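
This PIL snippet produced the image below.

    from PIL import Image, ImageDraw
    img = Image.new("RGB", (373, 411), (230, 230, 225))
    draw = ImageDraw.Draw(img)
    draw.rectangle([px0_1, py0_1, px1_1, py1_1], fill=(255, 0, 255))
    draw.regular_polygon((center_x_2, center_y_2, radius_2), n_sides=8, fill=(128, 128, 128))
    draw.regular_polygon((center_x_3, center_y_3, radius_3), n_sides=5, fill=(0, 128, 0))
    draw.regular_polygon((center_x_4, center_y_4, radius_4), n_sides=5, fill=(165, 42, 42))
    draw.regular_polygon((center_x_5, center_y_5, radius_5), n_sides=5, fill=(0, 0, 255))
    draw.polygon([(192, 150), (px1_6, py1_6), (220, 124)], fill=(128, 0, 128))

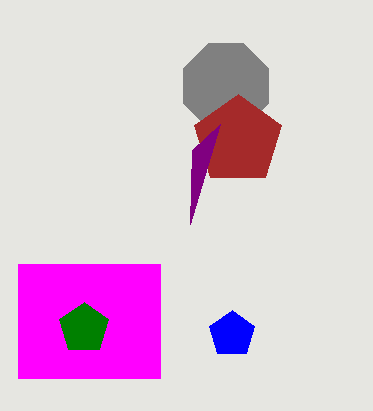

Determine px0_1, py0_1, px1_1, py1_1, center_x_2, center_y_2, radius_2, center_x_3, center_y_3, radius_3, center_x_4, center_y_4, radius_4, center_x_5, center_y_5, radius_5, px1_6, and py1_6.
px0_1 = 18; py0_1 = 264; px1_1 = 160; py1_1 = 378; center_x_2 = 226; center_y_2 = 86; radius_2 = 46; center_x_3 = 84; center_y_3 = 328; radius_3 = 26; center_x_4 = 238; center_y_4 = 140; radius_4 = 46; center_x_5 = 232; center_y_5 = 334; radius_5 = 24; px1_6 = 190; py1_6 = 224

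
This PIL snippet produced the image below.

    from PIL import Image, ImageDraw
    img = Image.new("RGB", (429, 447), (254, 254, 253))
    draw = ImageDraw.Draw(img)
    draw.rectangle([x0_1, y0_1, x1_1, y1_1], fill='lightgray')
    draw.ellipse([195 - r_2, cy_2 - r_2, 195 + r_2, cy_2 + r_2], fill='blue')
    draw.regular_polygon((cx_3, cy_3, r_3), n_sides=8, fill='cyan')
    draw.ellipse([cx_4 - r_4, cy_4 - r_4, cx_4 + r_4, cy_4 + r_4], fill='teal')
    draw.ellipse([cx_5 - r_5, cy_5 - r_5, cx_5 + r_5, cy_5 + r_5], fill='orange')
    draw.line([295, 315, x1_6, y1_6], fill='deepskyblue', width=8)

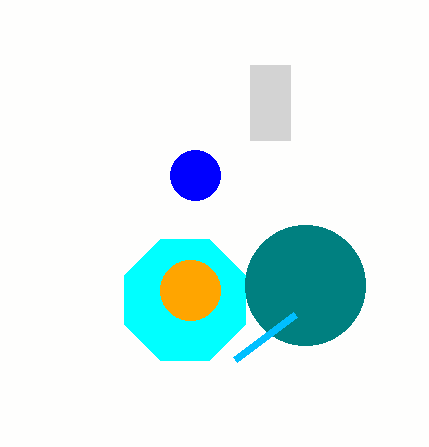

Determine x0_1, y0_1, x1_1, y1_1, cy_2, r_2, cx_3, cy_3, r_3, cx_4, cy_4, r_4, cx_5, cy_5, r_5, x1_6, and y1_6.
x0_1 = 250
y0_1 = 65
x1_1 = 290
y1_1 = 140
cy_2 = 175
r_2 = 25
cx_3 = 185
cy_3 = 300
r_3 = 65
cx_4 = 305
cy_4 = 285
r_4 = 60
cx_5 = 190
cy_5 = 290
r_5 = 30
x1_6 = 235
y1_6 = 360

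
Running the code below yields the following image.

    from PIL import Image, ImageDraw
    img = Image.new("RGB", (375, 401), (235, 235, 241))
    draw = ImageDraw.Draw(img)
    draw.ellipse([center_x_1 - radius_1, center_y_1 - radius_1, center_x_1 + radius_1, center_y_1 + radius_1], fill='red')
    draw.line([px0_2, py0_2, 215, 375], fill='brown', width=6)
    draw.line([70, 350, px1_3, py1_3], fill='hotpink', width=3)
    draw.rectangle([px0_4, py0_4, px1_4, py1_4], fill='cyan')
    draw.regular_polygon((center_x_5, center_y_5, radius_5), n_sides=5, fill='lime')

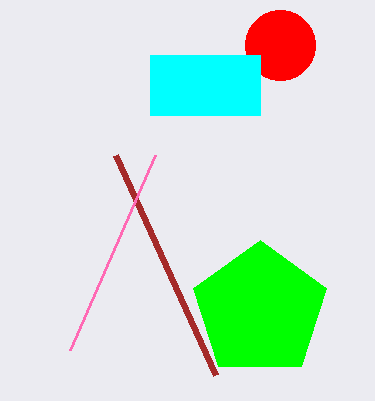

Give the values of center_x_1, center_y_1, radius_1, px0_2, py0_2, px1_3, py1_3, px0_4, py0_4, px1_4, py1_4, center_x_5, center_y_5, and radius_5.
center_x_1 = 280; center_y_1 = 45; radius_1 = 35; px0_2 = 115; py0_2 = 155; px1_3 = 155; py1_3 = 155; px0_4 = 150; py0_4 = 55; px1_4 = 260; py1_4 = 115; center_x_5 = 260; center_y_5 = 310; radius_5 = 70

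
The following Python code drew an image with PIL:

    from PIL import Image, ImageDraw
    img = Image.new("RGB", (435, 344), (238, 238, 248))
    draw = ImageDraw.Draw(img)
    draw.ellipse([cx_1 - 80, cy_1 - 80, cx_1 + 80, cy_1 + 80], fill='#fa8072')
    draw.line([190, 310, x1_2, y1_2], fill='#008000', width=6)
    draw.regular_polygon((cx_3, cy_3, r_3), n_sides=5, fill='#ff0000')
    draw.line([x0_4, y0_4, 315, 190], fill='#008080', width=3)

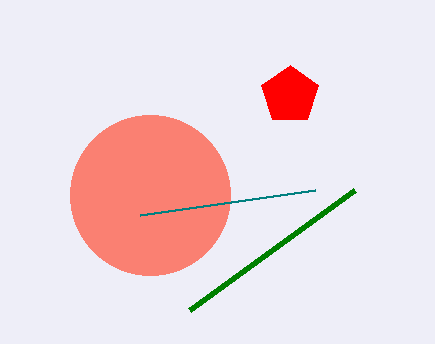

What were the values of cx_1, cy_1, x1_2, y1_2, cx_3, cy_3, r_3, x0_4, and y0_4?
cx_1 = 150; cy_1 = 195; x1_2 = 355; y1_2 = 190; cx_3 = 290; cy_3 = 95; r_3 = 30; x0_4 = 140; y0_4 = 215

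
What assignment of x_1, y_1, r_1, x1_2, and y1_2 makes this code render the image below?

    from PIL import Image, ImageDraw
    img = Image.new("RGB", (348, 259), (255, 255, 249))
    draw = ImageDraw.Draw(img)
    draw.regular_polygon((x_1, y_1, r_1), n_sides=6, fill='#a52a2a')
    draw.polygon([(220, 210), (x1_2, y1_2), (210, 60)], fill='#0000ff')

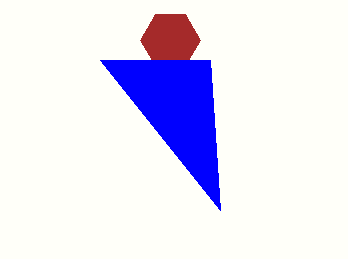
x_1 = 170
y_1 = 40
r_1 = 30
x1_2 = 100
y1_2 = 60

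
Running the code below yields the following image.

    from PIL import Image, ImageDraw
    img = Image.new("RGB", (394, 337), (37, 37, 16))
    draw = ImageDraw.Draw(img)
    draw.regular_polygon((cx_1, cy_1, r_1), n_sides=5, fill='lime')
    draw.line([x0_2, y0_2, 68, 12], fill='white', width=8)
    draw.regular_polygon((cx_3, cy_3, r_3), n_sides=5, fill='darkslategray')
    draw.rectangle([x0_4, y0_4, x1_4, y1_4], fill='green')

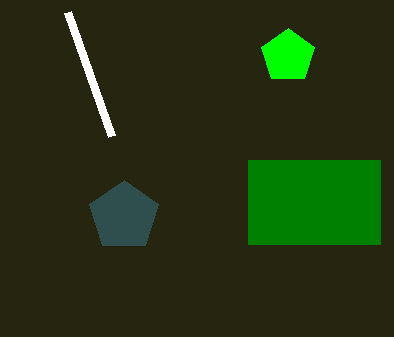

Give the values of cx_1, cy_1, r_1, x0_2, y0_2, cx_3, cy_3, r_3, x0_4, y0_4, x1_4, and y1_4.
cx_1 = 288, cy_1 = 56, r_1 = 28, x0_2 = 112, y0_2 = 136, cx_3 = 124, cy_3 = 216, r_3 = 36, x0_4 = 248, y0_4 = 160, x1_4 = 380, y1_4 = 244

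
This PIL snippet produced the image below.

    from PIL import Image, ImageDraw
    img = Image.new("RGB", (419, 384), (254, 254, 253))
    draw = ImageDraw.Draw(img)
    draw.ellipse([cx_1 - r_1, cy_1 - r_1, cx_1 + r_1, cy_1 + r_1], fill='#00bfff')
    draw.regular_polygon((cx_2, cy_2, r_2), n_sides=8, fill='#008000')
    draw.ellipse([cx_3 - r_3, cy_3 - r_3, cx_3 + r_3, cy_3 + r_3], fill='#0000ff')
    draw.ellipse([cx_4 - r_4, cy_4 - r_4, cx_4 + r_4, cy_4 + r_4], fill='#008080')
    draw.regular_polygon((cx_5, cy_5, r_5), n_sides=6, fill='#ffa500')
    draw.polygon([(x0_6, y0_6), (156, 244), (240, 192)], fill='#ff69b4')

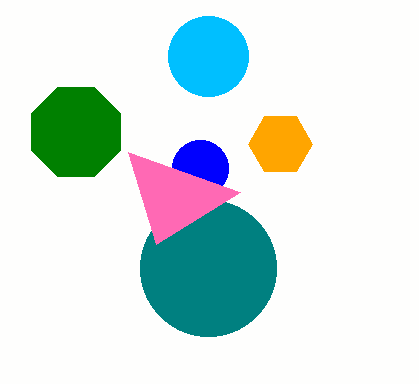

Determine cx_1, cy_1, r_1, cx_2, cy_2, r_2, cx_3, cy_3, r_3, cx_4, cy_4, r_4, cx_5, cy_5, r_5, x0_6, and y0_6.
cx_1 = 208
cy_1 = 56
r_1 = 40
cx_2 = 76
cy_2 = 132
r_2 = 48
cx_3 = 200
cy_3 = 168
r_3 = 28
cx_4 = 208
cy_4 = 268
r_4 = 68
cx_5 = 280
cy_5 = 144
r_5 = 32
x0_6 = 128
y0_6 = 152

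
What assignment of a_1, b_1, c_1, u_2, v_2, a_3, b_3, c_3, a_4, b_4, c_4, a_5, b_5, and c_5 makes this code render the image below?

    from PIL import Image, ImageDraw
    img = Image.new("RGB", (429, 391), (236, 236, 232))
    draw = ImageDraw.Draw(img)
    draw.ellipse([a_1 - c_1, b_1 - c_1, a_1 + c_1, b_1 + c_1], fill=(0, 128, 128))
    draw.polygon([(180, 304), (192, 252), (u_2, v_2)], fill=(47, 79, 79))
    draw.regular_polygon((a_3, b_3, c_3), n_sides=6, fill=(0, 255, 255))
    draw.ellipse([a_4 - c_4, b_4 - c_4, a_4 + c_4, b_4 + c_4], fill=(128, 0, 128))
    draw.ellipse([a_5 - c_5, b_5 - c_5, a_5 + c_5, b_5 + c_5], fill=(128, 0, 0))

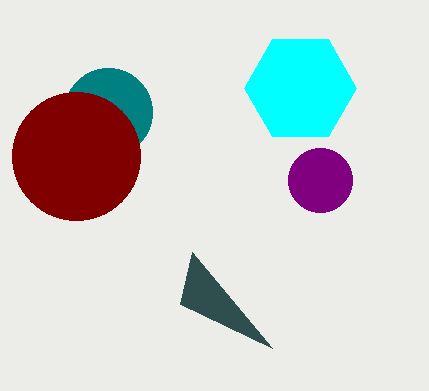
a_1 = 108; b_1 = 112; c_1 = 44; u_2 = 272; v_2 = 348; a_3 = 300; b_3 = 88; c_3 = 56; a_4 = 320; b_4 = 180; c_4 = 32; a_5 = 76; b_5 = 156; c_5 = 64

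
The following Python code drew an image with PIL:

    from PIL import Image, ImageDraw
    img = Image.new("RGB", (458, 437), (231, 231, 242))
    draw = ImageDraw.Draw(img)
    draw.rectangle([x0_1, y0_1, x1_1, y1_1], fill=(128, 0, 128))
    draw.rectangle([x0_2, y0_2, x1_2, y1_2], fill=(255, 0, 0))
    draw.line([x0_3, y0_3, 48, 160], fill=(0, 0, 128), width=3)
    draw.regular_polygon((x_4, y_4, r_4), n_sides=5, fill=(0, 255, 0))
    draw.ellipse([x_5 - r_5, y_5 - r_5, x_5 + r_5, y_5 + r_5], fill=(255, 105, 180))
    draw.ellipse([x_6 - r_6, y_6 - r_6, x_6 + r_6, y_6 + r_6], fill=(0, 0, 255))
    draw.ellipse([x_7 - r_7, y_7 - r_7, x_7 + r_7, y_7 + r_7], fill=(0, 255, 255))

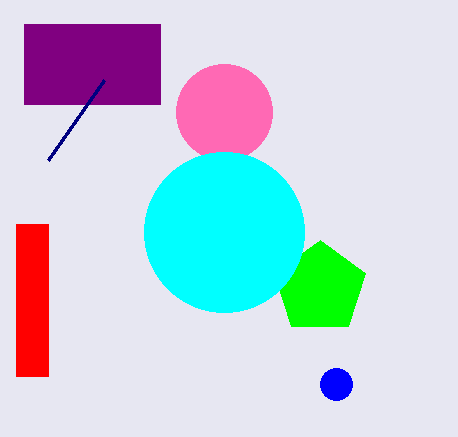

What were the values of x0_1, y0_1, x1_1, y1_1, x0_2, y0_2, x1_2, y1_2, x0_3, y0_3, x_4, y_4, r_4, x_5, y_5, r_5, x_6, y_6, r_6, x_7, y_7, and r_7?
x0_1 = 24; y0_1 = 24; x1_1 = 160; y1_1 = 104; x0_2 = 16; y0_2 = 224; x1_2 = 48; y1_2 = 376; x0_3 = 104; y0_3 = 80; x_4 = 320; y_4 = 288; r_4 = 48; x_5 = 224; y_5 = 112; r_5 = 48; x_6 = 336; y_6 = 384; r_6 = 16; x_7 = 224; y_7 = 232; r_7 = 80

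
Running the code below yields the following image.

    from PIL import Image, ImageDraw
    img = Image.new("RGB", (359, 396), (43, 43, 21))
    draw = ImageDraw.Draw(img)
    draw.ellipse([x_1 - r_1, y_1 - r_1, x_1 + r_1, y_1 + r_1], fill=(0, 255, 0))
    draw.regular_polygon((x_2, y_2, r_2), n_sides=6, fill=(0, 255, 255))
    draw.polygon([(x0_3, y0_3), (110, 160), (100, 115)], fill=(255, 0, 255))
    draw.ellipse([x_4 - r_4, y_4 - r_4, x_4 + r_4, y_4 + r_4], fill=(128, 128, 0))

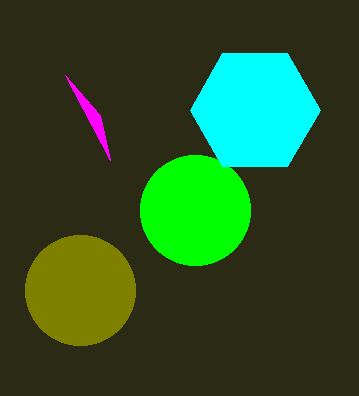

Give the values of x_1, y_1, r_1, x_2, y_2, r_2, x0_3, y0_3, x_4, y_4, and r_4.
x_1 = 195
y_1 = 210
r_1 = 55
x_2 = 255
y_2 = 110
r_2 = 65
x0_3 = 65
y0_3 = 75
x_4 = 80
y_4 = 290
r_4 = 55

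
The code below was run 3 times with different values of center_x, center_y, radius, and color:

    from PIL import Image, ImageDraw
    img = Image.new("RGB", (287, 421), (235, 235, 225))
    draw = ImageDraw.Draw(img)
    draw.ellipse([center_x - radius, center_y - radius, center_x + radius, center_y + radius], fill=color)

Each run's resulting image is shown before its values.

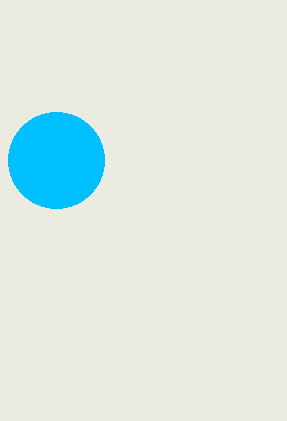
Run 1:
center_x = 56
center_y = 160
radius = 48
color = 'deepskyblue'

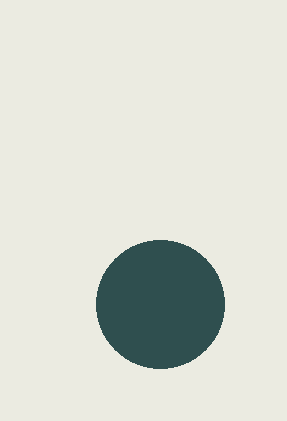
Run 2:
center_x = 160, center_y = 304, radius = 64, color = 'darkslategray'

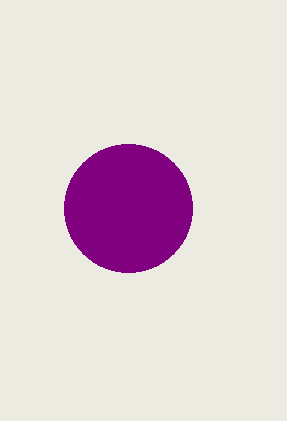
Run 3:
center_x = 128; center_y = 208; radius = 64; color = 'purple'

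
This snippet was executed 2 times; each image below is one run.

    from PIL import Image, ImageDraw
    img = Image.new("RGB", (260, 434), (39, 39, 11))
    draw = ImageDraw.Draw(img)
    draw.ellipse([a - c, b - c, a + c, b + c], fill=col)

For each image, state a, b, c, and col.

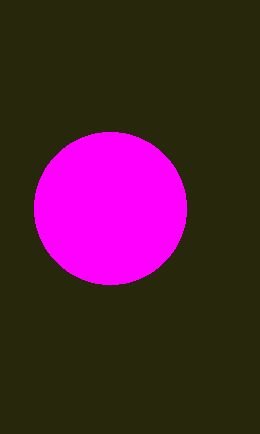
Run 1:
a = 110; b = 208; c = 76; col = 'magenta'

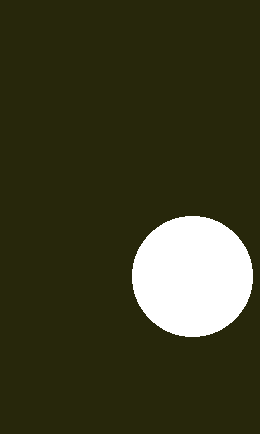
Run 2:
a = 192; b = 276; c = 60; col = 'white'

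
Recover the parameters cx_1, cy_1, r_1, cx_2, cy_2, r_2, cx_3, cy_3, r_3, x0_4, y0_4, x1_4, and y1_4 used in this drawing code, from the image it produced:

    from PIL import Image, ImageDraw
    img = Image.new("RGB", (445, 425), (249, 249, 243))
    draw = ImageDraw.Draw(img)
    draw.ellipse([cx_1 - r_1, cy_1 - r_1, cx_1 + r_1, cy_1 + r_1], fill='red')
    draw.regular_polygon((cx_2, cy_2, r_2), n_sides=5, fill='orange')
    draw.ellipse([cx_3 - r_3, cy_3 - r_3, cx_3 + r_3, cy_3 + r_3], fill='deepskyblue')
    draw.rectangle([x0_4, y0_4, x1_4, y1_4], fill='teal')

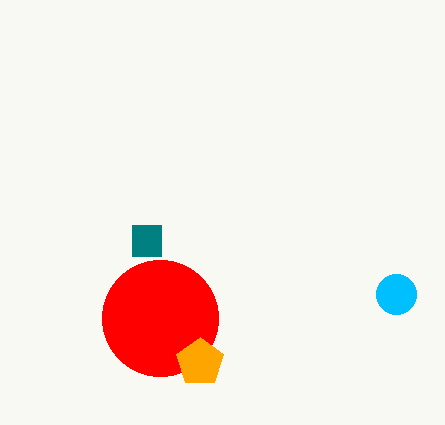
cx_1 = 160
cy_1 = 318
r_1 = 58
cx_2 = 200
cy_2 = 362
r_2 = 25
cx_3 = 396
cy_3 = 294
r_3 = 20
x0_4 = 132
y0_4 = 225
x1_4 = 161
y1_4 = 256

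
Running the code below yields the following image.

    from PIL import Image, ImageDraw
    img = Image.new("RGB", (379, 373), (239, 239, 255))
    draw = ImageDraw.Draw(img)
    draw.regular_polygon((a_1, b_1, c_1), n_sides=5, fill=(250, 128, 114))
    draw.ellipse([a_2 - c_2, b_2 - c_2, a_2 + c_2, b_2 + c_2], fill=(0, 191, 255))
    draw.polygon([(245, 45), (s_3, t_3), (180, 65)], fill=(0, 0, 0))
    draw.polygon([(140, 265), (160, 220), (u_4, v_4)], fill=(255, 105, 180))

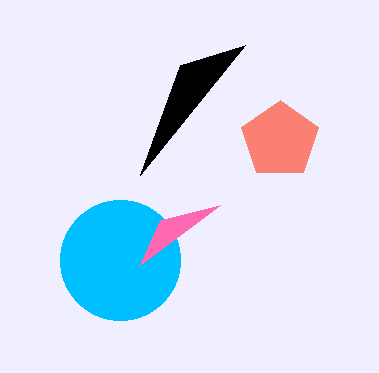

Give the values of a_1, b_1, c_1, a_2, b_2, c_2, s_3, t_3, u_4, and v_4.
a_1 = 280, b_1 = 140, c_1 = 40, a_2 = 120, b_2 = 260, c_2 = 60, s_3 = 140, t_3 = 175, u_4 = 220, v_4 = 205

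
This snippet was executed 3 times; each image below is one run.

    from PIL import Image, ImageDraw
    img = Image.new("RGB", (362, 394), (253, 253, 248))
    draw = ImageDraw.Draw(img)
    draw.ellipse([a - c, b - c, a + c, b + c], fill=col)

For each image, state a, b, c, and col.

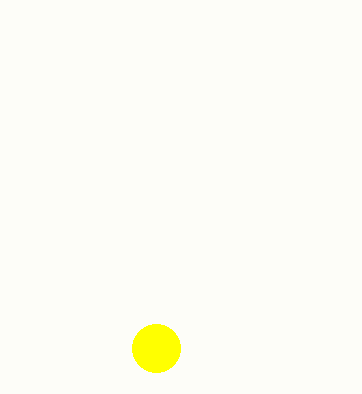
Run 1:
a = 156; b = 348; c = 24; col = 'yellow'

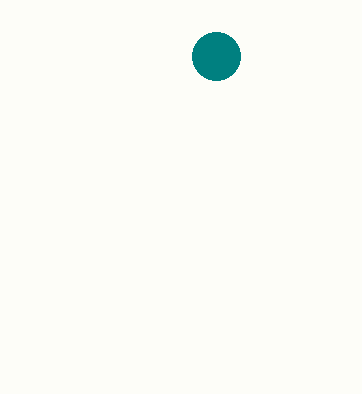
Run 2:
a = 216; b = 56; c = 24; col = 'teal'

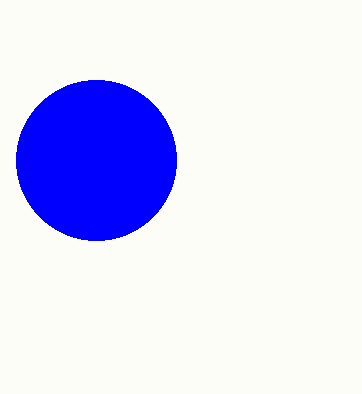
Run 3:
a = 96
b = 160
c = 80
col = 'blue'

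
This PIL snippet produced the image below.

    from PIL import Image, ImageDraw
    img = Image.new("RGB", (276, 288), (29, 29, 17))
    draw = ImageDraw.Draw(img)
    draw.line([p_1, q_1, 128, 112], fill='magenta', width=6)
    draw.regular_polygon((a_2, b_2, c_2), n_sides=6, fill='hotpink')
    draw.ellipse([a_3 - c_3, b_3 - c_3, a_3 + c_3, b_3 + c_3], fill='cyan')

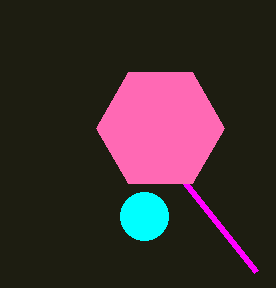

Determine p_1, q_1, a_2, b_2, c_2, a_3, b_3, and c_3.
p_1 = 256; q_1 = 272; a_2 = 160; b_2 = 128; c_2 = 64; a_3 = 144; b_3 = 216; c_3 = 24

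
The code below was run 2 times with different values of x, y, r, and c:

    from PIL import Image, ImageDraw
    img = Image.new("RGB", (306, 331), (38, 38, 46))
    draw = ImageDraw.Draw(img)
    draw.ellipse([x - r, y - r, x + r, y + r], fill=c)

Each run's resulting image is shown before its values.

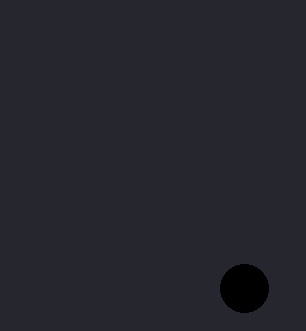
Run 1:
x = 244; y = 288; r = 24; c = 'black'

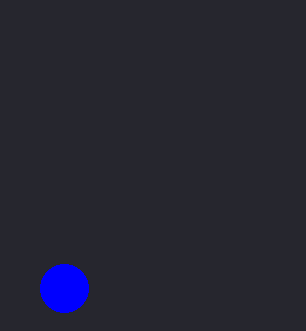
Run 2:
x = 64, y = 288, r = 24, c = 'blue'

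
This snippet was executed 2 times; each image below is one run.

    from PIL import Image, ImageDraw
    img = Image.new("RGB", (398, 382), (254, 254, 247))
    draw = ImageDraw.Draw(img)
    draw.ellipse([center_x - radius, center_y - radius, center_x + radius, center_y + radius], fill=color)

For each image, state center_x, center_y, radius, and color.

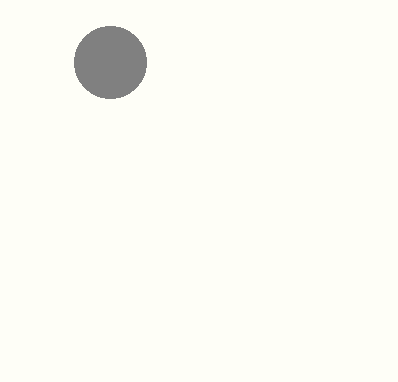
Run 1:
center_x = 110; center_y = 62; radius = 36; color = 'gray'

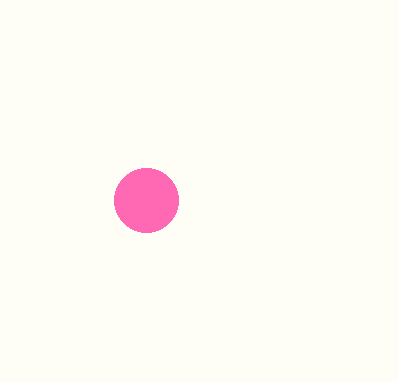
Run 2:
center_x = 146, center_y = 200, radius = 32, color = 'hotpink'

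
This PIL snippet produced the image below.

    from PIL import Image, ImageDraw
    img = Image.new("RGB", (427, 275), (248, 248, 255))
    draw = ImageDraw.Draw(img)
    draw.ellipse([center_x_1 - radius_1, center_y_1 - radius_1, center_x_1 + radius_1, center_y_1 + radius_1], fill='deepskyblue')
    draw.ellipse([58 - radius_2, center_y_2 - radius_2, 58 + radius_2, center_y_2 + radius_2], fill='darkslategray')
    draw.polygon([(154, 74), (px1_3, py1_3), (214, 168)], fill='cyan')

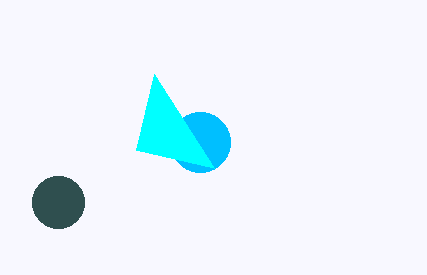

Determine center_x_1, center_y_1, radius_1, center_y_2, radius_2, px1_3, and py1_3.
center_x_1 = 200
center_y_1 = 142
radius_1 = 30
center_y_2 = 202
radius_2 = 26
px1_3 = 136
py1_3 = 150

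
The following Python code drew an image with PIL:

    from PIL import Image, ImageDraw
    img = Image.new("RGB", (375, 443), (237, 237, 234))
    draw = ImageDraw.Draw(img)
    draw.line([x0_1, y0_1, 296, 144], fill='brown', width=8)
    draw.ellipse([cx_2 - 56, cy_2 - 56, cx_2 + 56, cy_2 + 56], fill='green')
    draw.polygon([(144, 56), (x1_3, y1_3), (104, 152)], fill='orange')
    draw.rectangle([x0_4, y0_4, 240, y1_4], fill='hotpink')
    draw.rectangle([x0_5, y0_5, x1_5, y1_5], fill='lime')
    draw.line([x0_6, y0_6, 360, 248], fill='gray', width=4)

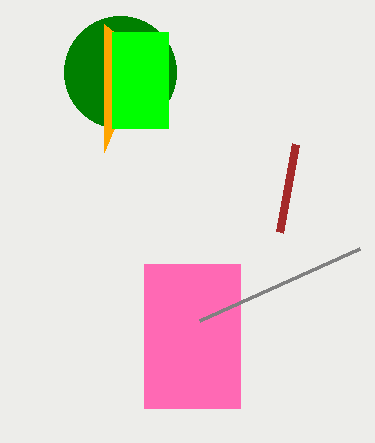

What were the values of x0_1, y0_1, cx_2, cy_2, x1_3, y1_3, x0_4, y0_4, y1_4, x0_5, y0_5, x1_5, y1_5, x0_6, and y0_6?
x0_1 = 280; y0_1 = 232; cx_2 = 120; cy_2 = 72; x1_3 = 104; y1_3 = 24; x0_4 = 144; y0_4 = 264; y1_4 = 408; x0_5 = 112; y0_5 = 32; x1_5 = 168; y1_5 = 128; x0_6 = 200; y0_6 = 320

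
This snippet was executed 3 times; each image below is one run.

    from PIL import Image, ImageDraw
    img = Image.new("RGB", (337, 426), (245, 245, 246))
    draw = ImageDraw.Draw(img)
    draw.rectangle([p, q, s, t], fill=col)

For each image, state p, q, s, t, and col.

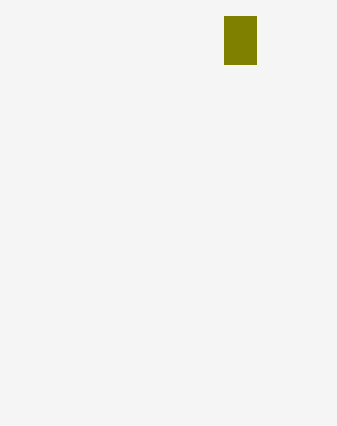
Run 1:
p = 224; q = 16; s = 256; t = 64; col = 'olive'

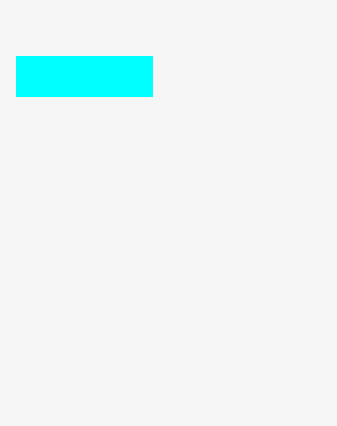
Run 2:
p = 16
q = 56
s = 152
t = 96
col = 'cyan'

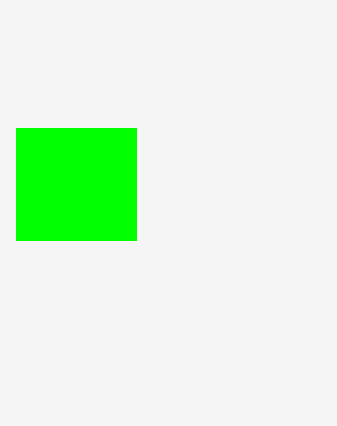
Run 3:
p = 16
q = 128
s = 136
t = 240
col = 'lime'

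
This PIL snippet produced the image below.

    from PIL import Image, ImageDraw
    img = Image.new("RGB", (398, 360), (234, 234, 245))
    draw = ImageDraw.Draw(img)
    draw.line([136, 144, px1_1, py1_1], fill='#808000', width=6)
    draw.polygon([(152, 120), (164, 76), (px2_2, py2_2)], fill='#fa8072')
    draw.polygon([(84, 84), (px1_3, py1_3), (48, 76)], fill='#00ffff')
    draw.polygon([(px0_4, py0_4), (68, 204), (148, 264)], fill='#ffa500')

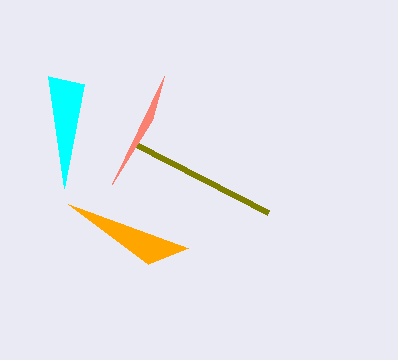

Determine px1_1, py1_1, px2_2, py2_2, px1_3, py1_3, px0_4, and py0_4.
px1_1 = 268
py1_1 = 212
px2_2 = 112
py2_2 = 184
px1_3 = 64
py1_3 = 188
px0_4 = 188
py0_4 = 248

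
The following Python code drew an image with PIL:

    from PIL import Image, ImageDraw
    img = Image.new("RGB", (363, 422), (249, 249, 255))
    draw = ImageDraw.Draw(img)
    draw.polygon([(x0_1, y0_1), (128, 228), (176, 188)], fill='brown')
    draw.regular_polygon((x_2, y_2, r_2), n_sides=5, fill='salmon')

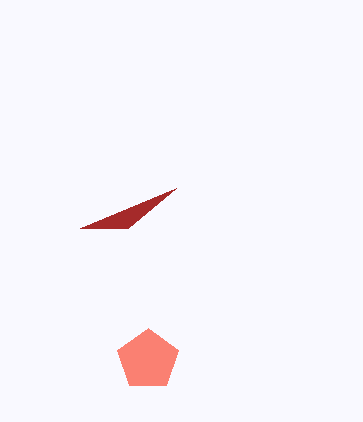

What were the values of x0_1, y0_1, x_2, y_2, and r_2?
x0_1 = 80, y0_1 = 228, x_2 = 148, y_2 = 360, r_2 = 32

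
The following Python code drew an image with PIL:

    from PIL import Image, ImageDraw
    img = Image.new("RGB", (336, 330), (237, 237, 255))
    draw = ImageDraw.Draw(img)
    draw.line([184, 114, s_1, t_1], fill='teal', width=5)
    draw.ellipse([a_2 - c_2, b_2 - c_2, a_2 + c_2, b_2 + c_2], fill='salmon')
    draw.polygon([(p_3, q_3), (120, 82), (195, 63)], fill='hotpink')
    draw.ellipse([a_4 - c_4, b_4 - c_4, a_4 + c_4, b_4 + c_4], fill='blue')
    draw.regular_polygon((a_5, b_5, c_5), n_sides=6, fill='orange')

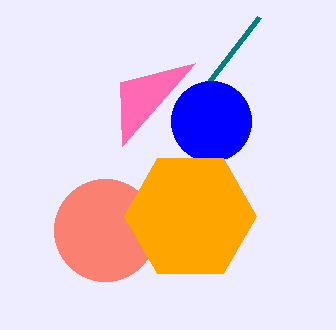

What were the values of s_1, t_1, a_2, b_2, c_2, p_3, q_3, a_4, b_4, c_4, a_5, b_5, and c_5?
s_1 = 259, t_1 = 17, a_2 = 105, b_2 = 230, c_2 = 51, p_3 = 122, q_3 = 146, a_4 = 211, b_4 = 121, c_4 = 40, a_5 = 190, b_5 = 216, c_5 = 66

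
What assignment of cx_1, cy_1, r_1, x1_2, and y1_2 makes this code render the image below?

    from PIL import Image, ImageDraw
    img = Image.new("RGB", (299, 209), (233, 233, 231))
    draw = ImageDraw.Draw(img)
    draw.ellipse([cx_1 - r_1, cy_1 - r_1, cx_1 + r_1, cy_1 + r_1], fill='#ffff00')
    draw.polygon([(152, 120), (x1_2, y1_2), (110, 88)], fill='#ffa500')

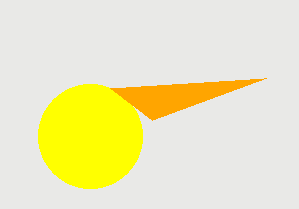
cx_1 = 90, cy_1 = 136, r_1 = 52, x1_2 = 266, y1_2 = 78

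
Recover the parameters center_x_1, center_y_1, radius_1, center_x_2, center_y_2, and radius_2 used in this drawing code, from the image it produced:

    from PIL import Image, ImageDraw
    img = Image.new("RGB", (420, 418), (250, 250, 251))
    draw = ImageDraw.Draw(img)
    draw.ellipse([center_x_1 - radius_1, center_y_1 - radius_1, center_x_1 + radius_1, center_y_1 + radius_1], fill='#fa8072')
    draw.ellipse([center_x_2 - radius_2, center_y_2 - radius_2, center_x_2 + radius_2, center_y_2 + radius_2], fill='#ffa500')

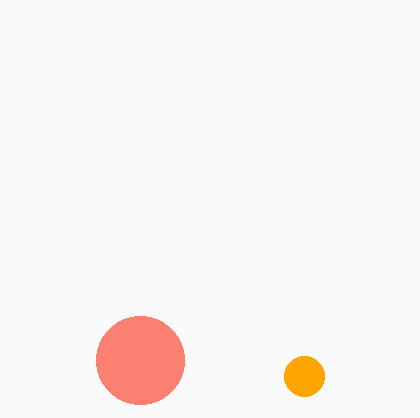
center_x_1 = 140; center_y_1 = 360; radius_1 = 44; center_x_2 = 304; center_y_2 = 376; radius_2 = 20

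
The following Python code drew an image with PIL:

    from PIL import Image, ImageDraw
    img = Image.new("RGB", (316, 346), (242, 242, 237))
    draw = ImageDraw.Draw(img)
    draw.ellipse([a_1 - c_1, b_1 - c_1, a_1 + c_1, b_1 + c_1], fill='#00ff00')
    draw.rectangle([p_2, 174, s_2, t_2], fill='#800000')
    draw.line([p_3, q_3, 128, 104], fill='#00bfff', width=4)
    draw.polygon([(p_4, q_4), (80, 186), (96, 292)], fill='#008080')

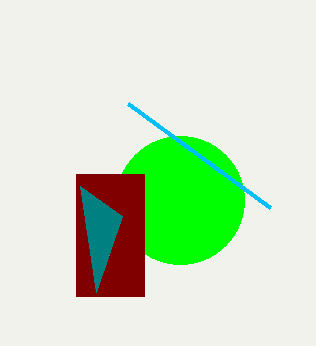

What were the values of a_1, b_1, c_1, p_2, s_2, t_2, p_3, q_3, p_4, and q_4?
a_1 = 180; b_1 = 200; c_1 = 64; p_2 = 76; s_2 = 144; t_2 = 296; p_3 = 270; q_3 = 208; p_4 = 122; q_4 = 216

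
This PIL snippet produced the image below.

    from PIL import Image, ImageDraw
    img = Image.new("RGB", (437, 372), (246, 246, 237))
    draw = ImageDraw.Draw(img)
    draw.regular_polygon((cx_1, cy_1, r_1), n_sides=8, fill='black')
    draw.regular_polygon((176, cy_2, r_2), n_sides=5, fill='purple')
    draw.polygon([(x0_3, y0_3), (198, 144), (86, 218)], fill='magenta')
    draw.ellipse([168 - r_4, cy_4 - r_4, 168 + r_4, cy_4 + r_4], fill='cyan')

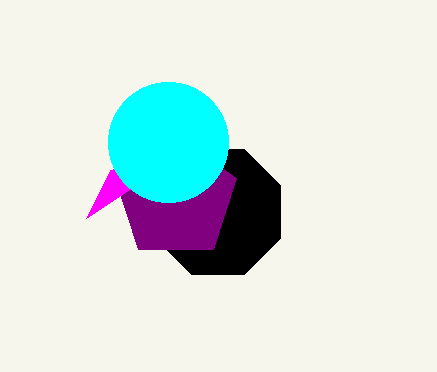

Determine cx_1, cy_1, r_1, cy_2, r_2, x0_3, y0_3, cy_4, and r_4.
cx_1 = 218; cy_1 = 212; r_1 = 68; cy_2 = 198; r_2 = 64; x0_3 = 110; y0_3 = 170; cy_4 = 142; r_4 = 60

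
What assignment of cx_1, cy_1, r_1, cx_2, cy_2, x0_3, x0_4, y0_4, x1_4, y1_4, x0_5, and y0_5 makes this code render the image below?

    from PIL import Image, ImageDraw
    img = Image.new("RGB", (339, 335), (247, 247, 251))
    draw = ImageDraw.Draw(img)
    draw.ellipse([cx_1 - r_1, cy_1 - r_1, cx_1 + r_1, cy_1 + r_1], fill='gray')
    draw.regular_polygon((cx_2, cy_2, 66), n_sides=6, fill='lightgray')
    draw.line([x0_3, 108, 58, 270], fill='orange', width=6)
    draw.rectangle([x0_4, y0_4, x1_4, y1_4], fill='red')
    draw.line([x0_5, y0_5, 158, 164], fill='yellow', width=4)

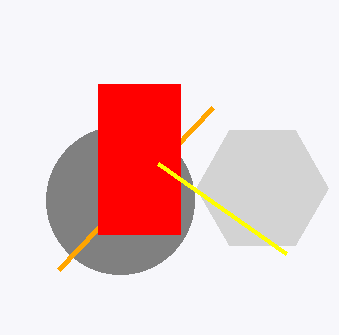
cx_1 = 120
cy_1 = 200
r_1 = 74
cx_2 = 262
cy_2 = 188
x0_3 = 212
x0_4 = 98
y0_4 = 84
x1_4 = 180
y1_4 = 234
x0_5 = 286
y0_5 = 254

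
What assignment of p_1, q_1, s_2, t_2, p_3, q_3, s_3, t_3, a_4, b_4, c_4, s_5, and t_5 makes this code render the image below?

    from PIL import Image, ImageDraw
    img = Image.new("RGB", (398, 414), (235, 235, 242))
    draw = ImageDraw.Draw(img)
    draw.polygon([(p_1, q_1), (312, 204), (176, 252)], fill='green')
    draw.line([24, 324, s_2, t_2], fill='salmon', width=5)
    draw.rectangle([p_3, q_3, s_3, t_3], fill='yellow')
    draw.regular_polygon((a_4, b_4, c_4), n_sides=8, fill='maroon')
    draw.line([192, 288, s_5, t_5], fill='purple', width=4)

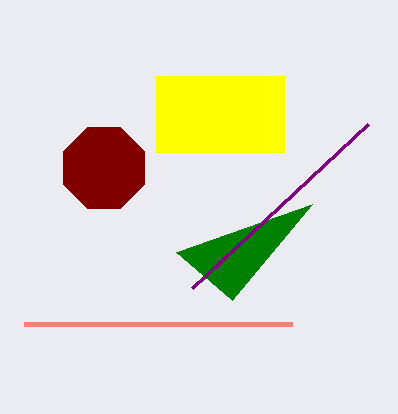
p_1 = 232, q_1 = 300, s_2 = 292, t_2 = 324, p_3 = 156, q_3 = 76, s_3 = 284, t_3 = 152, a_4 = 104, b_4 = 168, c_4 = 44, s_5 = 368, t_5 = 124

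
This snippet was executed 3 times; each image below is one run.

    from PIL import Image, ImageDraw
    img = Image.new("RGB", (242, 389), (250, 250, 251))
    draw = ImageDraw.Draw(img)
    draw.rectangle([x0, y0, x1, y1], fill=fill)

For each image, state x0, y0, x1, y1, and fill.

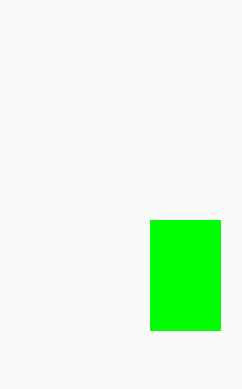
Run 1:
x0 = 150
y0 = 220
x1 = 220
y1 = 330
fill = 'lime'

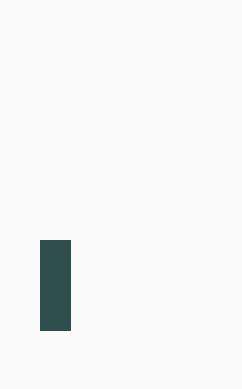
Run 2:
x0 = 40
y0 = 240
x1 = 70
y1 = 330
fill = 'darkslategray'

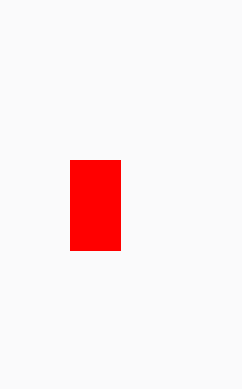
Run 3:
x0 = 70; y0 = 160; x1 = 120; y1 = 250; fill = 'red'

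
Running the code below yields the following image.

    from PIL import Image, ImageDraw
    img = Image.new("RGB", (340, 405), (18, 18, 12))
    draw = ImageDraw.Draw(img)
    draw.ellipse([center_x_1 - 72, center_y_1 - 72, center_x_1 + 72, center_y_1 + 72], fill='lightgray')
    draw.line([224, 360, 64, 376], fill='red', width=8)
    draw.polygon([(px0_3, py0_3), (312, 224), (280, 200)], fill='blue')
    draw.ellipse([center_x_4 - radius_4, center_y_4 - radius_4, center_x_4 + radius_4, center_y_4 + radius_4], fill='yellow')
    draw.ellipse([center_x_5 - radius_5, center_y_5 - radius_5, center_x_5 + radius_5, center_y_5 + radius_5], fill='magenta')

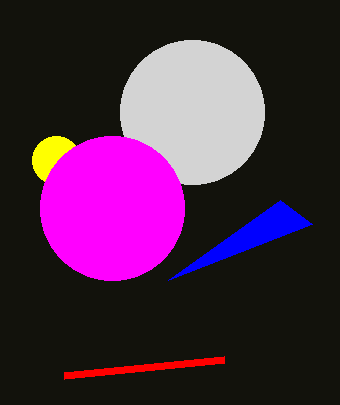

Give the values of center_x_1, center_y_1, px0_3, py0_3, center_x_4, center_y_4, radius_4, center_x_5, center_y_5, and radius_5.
center_x_1 = 192, center_y_1 = 112, px0_3 = 168, py0_3 = 280, center_x_4 = 56, center_y_4 = 160, radius_4 = 24, center_x_5 = 112, center_y_5 = 208, radius_5 = 72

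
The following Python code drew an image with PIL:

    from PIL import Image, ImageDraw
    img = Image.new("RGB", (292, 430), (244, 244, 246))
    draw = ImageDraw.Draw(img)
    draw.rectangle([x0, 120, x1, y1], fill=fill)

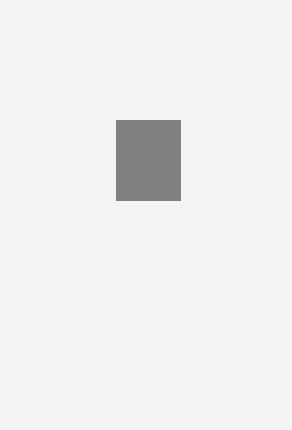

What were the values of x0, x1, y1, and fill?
x0 = 116; x1 = 180; y1 = 200; fill = 'gray'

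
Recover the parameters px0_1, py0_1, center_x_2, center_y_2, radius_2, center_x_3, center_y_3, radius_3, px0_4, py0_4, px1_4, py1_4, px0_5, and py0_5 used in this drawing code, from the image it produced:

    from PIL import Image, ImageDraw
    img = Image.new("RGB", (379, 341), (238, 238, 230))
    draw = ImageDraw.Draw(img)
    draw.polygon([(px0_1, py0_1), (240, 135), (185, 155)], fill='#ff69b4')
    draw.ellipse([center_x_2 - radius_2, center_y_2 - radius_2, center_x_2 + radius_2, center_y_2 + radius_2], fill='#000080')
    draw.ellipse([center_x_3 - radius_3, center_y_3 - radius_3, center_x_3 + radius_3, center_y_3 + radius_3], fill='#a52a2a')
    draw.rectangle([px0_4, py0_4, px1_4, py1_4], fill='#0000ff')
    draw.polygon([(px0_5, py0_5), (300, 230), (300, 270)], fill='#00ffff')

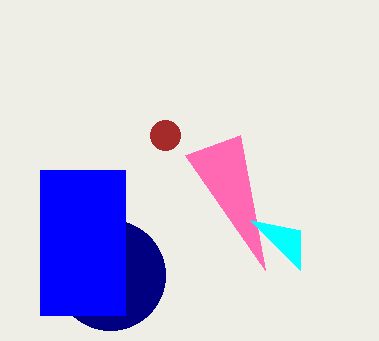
px0_1 = 265
py0_1 = 270
center_x_2 = 110
center_y_2 = 275
radius_2 = 55
center_x_3 = 165
center_y_3 = 135
radius_3 = 15
px0_4 = 40
py0_4 = 170
px1_4 = 125
py1_4 = 315
px0_5 = 250
py0_5 = 220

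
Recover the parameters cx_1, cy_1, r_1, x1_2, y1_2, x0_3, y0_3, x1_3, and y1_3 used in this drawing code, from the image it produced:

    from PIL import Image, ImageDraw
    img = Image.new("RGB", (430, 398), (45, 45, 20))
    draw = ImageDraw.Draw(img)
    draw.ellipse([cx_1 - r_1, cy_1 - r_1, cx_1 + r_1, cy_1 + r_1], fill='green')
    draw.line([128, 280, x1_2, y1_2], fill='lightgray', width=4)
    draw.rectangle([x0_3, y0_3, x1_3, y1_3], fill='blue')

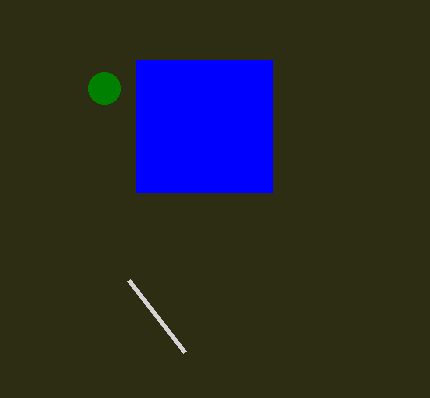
cx_1 = 104; cy_1 = 88; r_1 = 16; x1_2 = 184; y1_2 = 352; x0_3 = 136; y0_3 = 60; x1_3 = 272; y1_3 = 192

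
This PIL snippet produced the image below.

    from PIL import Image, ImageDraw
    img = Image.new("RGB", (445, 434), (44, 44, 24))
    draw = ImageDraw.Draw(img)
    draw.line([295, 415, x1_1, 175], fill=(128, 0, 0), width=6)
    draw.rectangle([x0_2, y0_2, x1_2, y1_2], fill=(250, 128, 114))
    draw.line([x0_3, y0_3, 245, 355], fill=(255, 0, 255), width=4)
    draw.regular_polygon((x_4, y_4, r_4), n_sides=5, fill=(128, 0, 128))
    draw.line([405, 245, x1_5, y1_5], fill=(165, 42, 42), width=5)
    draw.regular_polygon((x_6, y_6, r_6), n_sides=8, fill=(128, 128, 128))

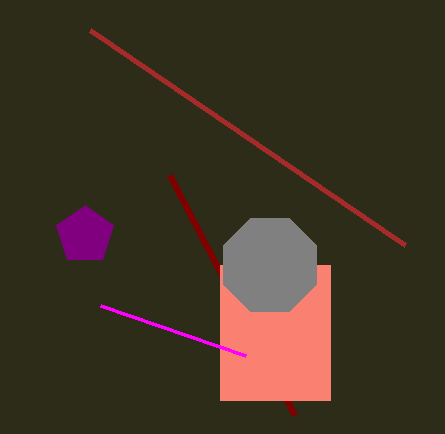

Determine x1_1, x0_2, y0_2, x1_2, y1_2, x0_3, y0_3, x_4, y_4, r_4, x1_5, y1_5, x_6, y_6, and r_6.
x1_1 = 170; x0_2 = 220; y0_2 = 265; x1_2 = 330; y1_2 = 400; x0_3 = 100; y0_3 = 305; x_4 = 85; y_4 = 235; r_4 = 30; x1_5 = 90; y1_5 = 30; x_6 = 270; y_6 = 265; r_6 = 50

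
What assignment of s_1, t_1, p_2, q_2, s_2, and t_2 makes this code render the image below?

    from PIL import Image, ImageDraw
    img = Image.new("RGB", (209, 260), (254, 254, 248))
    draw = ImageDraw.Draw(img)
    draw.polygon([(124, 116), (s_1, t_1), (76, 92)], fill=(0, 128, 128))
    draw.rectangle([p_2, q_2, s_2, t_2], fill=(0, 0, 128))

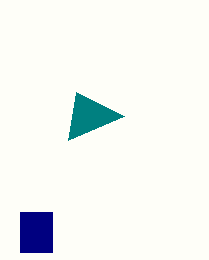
s_1 = 68; t_1 = 140; p_2 = 20; q_2 = 212; s_2 = 52; t_2 = 252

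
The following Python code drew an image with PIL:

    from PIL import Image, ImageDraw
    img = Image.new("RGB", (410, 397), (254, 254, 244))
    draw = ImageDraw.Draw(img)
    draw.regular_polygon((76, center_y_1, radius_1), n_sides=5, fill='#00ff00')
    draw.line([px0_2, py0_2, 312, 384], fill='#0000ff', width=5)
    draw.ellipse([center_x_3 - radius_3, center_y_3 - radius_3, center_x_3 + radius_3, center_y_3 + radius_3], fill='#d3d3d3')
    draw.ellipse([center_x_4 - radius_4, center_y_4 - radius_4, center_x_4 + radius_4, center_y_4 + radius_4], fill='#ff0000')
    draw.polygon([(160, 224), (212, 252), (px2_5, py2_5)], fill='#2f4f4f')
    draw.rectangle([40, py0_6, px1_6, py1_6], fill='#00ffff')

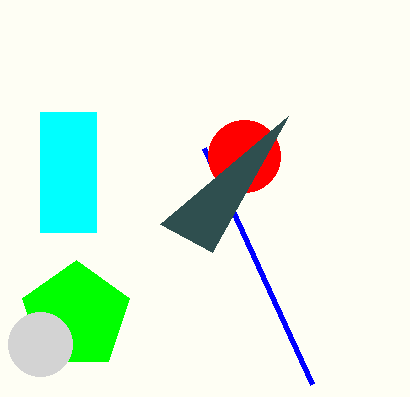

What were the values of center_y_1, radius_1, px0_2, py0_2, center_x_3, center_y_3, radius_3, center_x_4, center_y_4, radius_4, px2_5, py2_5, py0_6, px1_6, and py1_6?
center_y_1 = 316, radius_1 = 56, px0_2 = 204, py0_2 = 148, center_x_3 = 40, center_y_3 = 344, radius_3 = 32, center_x_4 = 244, center_y_4 = 156, radius_4 = 36, px2_5 = 288, py2_5 = 116, py0_6 = 112, px1_6 = 96, py1_6 = 232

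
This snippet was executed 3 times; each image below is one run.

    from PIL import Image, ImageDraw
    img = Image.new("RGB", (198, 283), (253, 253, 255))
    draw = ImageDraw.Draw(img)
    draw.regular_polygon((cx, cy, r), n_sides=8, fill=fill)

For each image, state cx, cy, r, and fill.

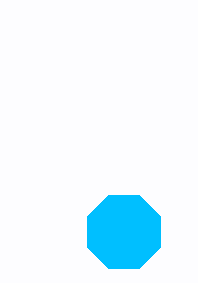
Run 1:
cx = 124
cy = 232
r = 40
fill = 'deepskyblue'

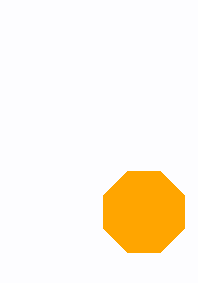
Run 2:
cx = 144
cy = 212
r = 44
fill = 'orange'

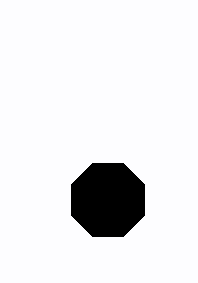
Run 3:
cx = 108
cy = 200
r = 40
fill = 'black'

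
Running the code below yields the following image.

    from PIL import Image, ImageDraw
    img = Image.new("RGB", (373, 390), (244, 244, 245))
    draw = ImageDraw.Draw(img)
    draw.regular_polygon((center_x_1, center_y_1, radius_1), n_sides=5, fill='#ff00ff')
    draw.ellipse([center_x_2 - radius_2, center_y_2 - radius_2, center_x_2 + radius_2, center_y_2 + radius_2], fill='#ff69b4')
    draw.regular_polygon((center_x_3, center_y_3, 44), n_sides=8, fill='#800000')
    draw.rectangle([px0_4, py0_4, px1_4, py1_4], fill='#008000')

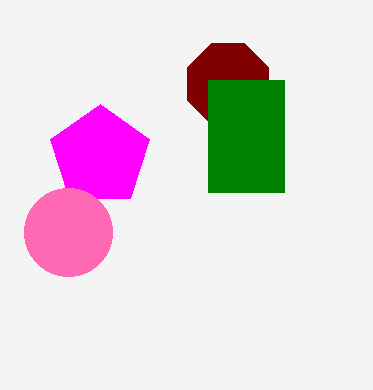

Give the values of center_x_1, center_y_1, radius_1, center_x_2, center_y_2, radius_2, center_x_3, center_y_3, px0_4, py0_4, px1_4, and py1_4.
center_x_1 = 100; center_y_1 = 156; radius_1 = 52; center_x_2 = 68; center_y_2 = 232; radius_2 = 44; center_x_3 = 228; center_y_3 = 84; px0_4 = 208; py0_4 = 80; px1_4 = 284; py1_4 = 192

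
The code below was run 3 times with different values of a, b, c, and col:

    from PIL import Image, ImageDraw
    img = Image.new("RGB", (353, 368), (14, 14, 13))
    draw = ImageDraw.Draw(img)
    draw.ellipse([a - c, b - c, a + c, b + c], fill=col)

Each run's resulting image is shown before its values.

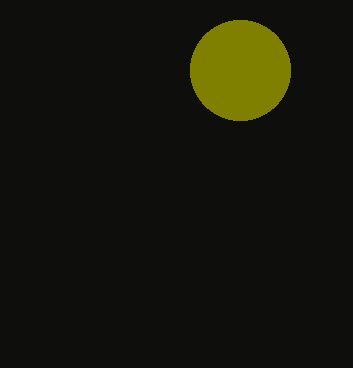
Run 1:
a = 240
b = 70
c = 50
col = 'olive'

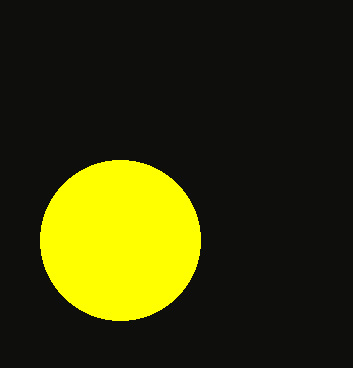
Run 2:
a = 120
b = 240
c = 80
col = 'yellow'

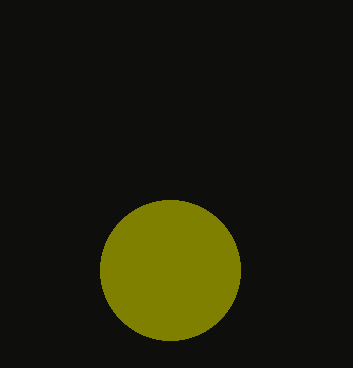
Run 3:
a = 170
b = 270
c = 70
col = 'olive'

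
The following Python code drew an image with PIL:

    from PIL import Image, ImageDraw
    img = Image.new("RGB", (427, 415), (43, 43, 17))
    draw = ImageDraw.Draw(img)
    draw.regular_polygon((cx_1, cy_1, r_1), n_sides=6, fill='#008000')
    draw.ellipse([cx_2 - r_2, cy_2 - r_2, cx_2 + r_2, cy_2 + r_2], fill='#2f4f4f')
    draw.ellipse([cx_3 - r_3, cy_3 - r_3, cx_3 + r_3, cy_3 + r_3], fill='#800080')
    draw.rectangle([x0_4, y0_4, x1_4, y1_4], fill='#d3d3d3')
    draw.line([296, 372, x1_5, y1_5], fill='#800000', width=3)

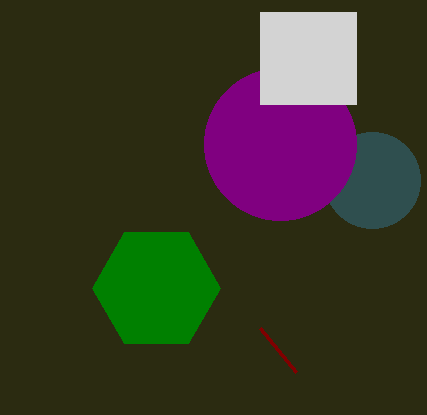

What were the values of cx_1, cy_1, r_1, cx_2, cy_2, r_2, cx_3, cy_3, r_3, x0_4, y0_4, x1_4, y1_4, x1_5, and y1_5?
cx_1 = 156, cy_1 = 288, r_1 = 64, cx_2 = 372, cy_2 = 180, r_2 = 48, cx_3 = 280, cy_3 = 144, r_3 = 76, x0_4 = 260, y0_4 = 12, x1_4 = 356, y1_4 = 104, x1_5 = 260, y1_5 = 328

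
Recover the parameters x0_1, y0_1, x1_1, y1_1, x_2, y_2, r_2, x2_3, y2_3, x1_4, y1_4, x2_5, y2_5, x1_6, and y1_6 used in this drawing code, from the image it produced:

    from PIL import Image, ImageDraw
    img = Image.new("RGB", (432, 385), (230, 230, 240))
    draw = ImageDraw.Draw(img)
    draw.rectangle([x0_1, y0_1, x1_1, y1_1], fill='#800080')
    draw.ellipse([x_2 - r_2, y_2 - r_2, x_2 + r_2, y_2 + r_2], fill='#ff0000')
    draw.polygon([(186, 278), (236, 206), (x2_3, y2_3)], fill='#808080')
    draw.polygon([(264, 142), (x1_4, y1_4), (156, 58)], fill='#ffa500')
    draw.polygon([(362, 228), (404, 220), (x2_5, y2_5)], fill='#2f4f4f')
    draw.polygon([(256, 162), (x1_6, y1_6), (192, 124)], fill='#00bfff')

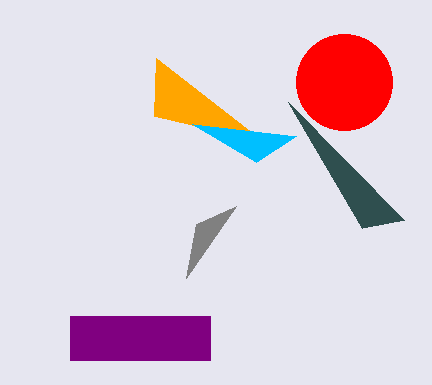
x0_1 = 70
y0_1 = 316
x1_1 = 210
y1_1 = 360
x_2 = 344
y_2 = 82
r_2 = 48
x2_3 = 196
y2_3 = 224
x1_4 = 154
y1_4 = 116
x2_5 = 288
y2_5 = 102
x1_6 = 296
y1_6 = 136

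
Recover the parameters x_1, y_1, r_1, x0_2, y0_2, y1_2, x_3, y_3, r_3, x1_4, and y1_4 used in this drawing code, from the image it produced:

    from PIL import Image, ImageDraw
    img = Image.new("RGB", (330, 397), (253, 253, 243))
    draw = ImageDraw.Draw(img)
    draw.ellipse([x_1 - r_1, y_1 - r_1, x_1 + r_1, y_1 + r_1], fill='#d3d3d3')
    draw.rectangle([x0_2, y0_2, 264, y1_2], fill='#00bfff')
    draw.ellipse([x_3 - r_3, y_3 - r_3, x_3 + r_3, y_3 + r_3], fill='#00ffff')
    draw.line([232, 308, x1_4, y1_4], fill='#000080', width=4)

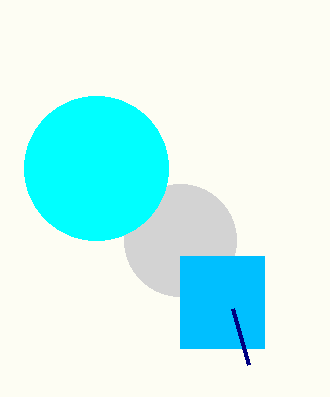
x_1 = 180; y_1 = 240; r_1 = 56; x0_2 = 180; y0_2 = 256; y1_2 = 348; x_3 = 96; y_3 = 168; r_3 = 72; x1_4 = 248; y1_4 = 364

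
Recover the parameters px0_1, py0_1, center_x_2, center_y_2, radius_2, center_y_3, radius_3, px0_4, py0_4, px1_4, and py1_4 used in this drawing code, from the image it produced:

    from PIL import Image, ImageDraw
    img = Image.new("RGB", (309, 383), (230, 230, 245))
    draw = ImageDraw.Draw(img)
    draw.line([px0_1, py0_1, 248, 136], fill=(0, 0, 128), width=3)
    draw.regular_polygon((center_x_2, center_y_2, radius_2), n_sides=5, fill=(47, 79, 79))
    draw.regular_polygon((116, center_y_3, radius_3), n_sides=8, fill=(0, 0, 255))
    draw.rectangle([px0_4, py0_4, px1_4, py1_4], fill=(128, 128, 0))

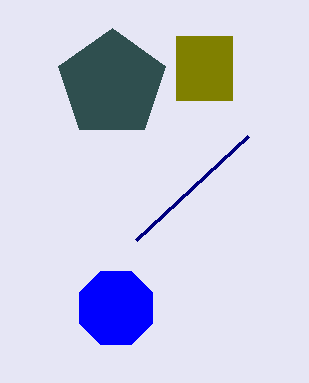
px0_1 = 136, py0_1 = 240, center_x_2 = 112, center_y_2 = 84, radius_2 = 56, center_y_3 = 308, radius_3 = 40, px0_4 = 176, py0_4 = 36, px1_4 = 232, py1_4 = 100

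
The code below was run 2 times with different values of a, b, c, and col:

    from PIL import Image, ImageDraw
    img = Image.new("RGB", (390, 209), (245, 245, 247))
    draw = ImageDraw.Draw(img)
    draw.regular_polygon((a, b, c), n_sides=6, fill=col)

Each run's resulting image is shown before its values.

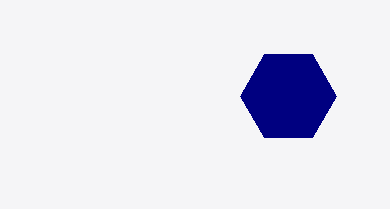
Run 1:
a = 288
b = 96
c = 48
col = 'navy'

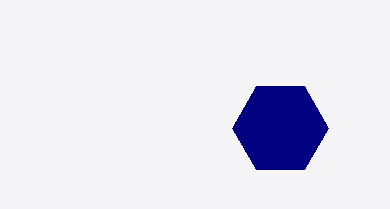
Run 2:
a = 280
b = 128
c = 48
col = 'navy'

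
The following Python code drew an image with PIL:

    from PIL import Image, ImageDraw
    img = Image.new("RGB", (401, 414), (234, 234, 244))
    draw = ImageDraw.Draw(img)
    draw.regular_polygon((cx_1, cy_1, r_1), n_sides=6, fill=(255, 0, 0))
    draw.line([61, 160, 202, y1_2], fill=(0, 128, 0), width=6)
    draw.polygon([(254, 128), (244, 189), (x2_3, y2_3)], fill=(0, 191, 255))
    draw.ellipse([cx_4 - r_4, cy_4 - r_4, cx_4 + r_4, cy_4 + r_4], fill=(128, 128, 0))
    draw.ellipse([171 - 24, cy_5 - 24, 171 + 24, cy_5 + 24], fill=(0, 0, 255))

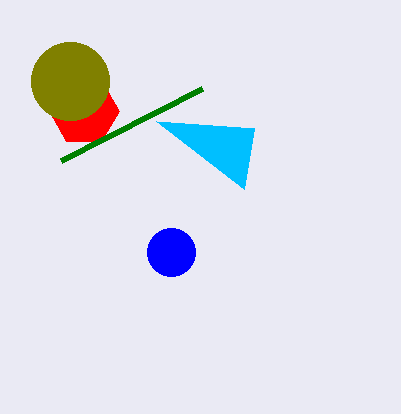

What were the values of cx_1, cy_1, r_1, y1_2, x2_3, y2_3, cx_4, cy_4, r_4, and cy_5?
cx_1 = 84
cy_1 = 111
r_1 = 35
y1_2 = 88
x2_3 = 156
y2_3 = 121
cx_4 = 70
cy_4 = 81
r_4 = 39
cy_5 = 252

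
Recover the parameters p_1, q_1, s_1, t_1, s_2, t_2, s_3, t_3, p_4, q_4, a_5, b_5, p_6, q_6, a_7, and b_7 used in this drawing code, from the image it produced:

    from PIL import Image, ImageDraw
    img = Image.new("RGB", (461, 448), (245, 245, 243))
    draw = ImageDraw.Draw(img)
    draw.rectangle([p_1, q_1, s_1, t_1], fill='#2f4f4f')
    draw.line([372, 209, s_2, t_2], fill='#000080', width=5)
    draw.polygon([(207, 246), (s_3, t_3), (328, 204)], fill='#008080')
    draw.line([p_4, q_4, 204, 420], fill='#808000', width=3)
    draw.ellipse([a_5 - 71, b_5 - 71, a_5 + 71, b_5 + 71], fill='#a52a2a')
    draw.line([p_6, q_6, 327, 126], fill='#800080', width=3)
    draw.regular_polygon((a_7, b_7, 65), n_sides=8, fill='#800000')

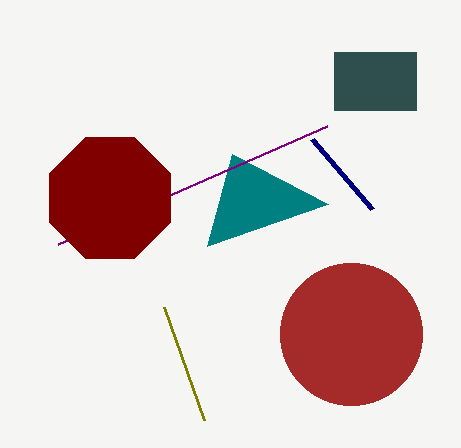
p_1 = 334, q_1 = 52, s_1 = 416, t_1 = 110, s_2 = 312, t_2 = 139, s_3 = 232, t_3 = 154, p_4 = 164, q_4 = 307, a_5 = 351, b_5 = 334, p_6 = 58, q_6 = 244, a_7 = 110, b_7 = 198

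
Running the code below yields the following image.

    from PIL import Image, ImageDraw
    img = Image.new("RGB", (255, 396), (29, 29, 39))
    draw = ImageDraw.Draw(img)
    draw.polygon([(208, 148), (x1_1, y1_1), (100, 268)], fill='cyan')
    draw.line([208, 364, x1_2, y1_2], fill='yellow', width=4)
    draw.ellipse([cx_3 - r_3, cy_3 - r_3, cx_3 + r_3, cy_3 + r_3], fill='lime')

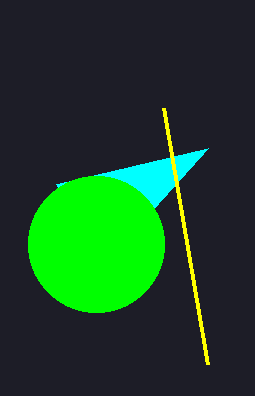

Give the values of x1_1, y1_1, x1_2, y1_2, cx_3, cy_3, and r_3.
x1_1 = 56; y1_1 = 184; x1_2 = 164; y1_2 = 108; cx_3 = 96; cy_3 = 244; r_3 = 68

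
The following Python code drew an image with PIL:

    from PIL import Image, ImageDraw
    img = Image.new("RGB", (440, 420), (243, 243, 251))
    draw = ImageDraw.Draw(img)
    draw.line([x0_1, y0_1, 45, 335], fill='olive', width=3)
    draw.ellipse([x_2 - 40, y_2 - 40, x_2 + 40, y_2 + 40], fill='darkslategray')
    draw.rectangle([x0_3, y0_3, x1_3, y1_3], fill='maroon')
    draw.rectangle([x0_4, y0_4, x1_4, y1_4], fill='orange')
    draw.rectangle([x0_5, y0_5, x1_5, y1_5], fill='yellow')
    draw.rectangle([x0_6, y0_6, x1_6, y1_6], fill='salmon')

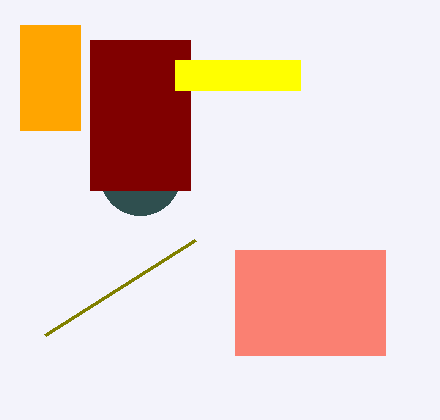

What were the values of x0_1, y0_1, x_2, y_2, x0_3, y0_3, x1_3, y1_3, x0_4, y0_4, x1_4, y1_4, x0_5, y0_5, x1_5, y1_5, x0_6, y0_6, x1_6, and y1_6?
x0_1 = 195; y0_1 = 240; x_2 = 140; y_2 = 175; x0_3 = 90; y0_3 = 40; x1_3 = 190; y1_3 = 190; x0_4 = 20; y0_4 = 25; x1_4 = 80; y1_4 = 130; x0_5 = 175; y0_5 = 60; x1_5 = 300; y1_5 = 90; x0_6 = 235; y0_6 = 250; x1_6 = 385; y1_6 = 355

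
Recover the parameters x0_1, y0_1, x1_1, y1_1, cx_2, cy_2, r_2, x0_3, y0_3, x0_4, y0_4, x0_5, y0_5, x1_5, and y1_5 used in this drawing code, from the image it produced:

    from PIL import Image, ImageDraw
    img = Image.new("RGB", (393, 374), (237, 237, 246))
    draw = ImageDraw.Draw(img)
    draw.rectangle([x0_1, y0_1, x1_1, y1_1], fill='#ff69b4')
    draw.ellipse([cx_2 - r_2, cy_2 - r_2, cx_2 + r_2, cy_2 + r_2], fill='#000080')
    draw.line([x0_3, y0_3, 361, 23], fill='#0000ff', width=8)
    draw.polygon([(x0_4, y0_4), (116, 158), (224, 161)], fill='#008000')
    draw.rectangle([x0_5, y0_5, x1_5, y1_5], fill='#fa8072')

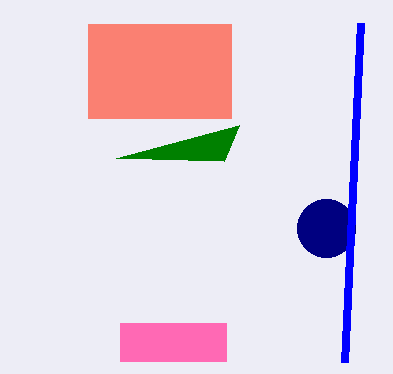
x0_1 = 120; y0_1 = 323; x1_1 = 226; y1_1 = 361; cx_2 = 326; cy_2 = 228; r_2 = 29; x0_3 = 345; y0_3 = 362; x0_4 = 239; y0_4 = 125; x0_5 = 88; y0_5 = 24; x1_5 = 231; y1_5 = 118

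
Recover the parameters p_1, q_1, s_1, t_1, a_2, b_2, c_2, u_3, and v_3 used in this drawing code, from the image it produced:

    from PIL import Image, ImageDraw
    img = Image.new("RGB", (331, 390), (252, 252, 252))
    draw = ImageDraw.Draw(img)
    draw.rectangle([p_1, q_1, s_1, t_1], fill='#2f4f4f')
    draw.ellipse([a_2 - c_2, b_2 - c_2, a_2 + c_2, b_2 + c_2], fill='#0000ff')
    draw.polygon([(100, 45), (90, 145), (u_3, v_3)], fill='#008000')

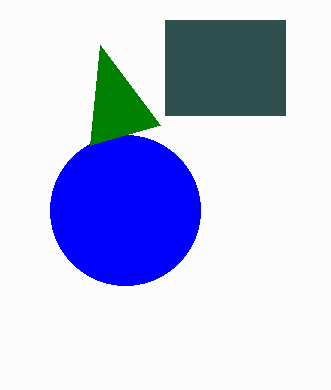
p_1 = 165; q_1 = 20; s_1 = 285; t_1 = 115; a_2 = 125; b_2 = 210; c_2 = 75; u_3 = 160; v_3 = 125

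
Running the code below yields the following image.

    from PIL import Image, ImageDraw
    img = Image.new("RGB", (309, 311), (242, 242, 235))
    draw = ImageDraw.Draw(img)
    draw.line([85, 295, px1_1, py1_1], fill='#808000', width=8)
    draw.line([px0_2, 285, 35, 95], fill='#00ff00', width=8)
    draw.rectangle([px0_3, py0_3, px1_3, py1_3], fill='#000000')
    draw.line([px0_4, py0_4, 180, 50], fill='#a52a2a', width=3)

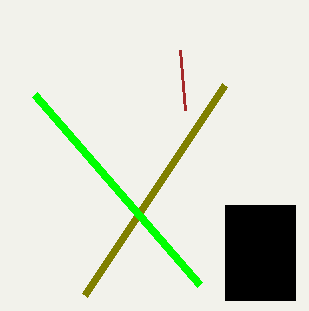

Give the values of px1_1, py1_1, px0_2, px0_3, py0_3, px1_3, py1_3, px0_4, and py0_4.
px1_1 = 225, py1_1 = 85, px0_2 = 200, px0_3 = 225, py0_3 = 205, px1_3 = 295, py1_3 = 300, px0_4 = 185, py0_4 = 110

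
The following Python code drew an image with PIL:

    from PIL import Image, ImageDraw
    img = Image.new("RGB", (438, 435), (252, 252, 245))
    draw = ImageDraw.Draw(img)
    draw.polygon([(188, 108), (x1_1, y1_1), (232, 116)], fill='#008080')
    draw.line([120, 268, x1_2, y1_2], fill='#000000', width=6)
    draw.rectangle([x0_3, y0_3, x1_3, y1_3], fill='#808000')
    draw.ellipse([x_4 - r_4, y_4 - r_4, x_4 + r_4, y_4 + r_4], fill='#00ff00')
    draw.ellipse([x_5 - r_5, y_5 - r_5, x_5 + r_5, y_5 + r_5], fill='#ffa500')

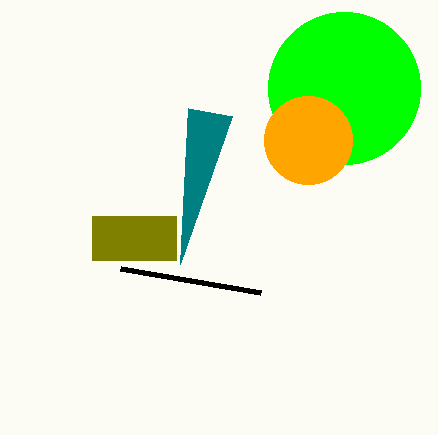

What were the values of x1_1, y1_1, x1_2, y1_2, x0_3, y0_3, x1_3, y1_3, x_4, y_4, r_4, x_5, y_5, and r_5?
x1_1 = 180, y1_1 = 264, x1_2 = 260, y1_2 = 292, x0_3 = 92, y0_3 = 216, x1_3 = 176, y1_3 = 260, x_4 = 344, y_4 = 88, r_4 = 76, x_5 = 308, y_5 = 140, r_5 = 44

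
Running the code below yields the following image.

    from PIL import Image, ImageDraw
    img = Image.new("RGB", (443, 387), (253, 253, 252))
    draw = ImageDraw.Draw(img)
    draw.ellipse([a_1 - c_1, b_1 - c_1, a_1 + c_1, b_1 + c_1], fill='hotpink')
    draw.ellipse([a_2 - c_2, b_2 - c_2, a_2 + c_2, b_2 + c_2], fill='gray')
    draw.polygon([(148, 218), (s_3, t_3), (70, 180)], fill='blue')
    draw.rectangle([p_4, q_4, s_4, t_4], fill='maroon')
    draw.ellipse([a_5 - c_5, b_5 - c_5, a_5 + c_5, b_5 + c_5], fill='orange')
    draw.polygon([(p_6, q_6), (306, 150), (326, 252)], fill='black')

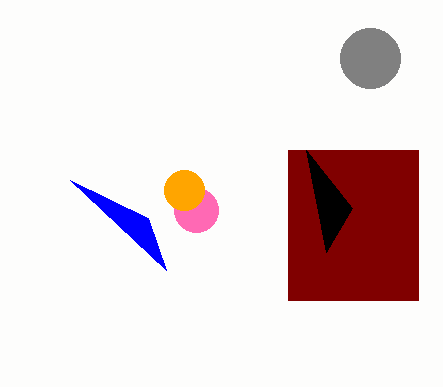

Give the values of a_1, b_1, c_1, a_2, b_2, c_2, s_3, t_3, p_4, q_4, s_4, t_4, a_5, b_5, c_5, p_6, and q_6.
a_1 = 196
b_1 = 210
c_1 = 22
a_2 = 370
b_2 = 58
c_2 = 30
s_3 = 166
t_3 = 270
p_4 = 288
q_4 = 150
s_4 = 418
t_4 = 300
a_5 = 184
b_5 = 190
c_5 = 20
p_6 = 352
q_6 = 208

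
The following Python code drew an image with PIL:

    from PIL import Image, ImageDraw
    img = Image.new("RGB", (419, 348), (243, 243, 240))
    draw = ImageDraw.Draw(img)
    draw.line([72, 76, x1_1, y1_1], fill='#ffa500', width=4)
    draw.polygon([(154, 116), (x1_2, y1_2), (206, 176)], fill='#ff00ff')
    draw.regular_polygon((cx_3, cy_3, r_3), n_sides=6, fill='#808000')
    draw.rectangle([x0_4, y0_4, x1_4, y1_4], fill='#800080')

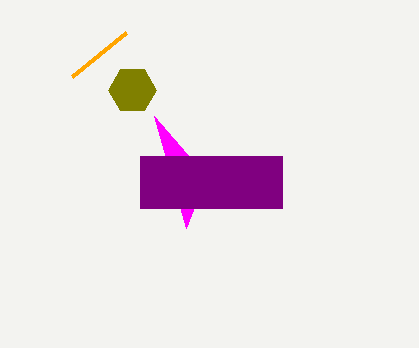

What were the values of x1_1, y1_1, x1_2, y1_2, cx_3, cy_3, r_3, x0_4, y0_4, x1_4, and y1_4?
x1_1 = 126, y1_1 = 32, x1_2 = 186, y1_2 = 228, cx_3 = 132, cy_3 = 90, r_3 = 24, x0_4 = 140, y0_4 = 156, x1_4 = 282, y1_4 = 208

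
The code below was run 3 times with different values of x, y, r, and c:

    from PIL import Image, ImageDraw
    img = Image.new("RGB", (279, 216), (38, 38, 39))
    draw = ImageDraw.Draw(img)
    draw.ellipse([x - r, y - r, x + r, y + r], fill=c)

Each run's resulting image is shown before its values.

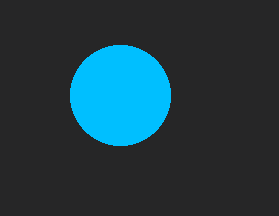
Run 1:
x = 120, y = 95, r = 50, c = 'deepskyblue'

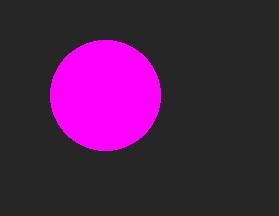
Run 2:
x = 105; y = 95; r = 55; c = 'magenta'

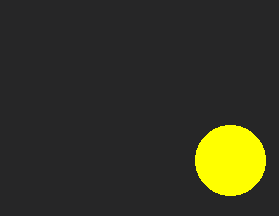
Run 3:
x = 230, y = 160, r = 35, c = 'yellow'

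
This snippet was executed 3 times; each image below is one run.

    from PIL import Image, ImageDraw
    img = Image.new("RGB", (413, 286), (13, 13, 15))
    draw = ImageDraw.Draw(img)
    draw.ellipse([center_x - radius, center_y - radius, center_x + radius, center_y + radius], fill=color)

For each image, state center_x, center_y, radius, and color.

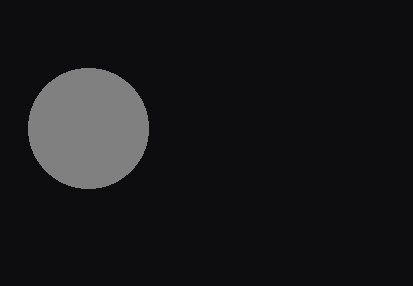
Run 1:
center_x = 88, center_y = 128, radius = 60, color = 'gray'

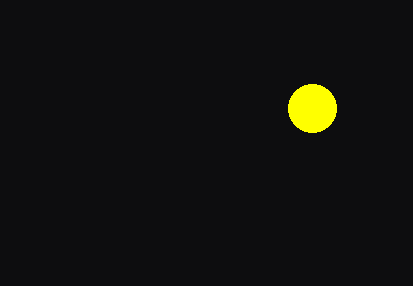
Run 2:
center_x = 312; center_y = 108; radius = 24; color = 'yellow'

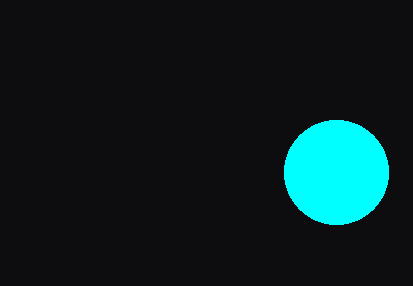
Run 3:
center_x = 336
center_y = 172
radius = 52
color = 'cyan'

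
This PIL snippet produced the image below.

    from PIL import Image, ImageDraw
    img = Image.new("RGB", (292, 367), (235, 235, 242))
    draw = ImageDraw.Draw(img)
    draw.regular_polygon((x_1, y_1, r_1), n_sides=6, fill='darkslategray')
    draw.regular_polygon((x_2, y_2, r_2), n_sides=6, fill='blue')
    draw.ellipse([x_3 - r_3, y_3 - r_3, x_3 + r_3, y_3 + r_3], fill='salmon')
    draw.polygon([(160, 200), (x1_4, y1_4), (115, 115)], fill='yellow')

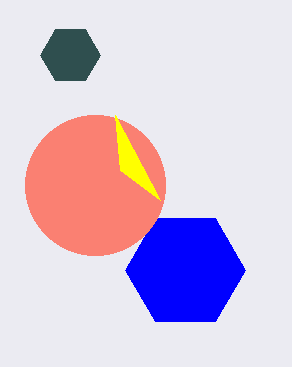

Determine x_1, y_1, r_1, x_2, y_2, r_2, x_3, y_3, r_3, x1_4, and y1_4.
x_1 = 70
y_1 = 55
r_1 = 30
x_2 = 185
y_2 = 270
r_2 = 60
x_3 = 95
y_3 = 185
r_3 = 70
x1_4 = 120
y1_4 = 170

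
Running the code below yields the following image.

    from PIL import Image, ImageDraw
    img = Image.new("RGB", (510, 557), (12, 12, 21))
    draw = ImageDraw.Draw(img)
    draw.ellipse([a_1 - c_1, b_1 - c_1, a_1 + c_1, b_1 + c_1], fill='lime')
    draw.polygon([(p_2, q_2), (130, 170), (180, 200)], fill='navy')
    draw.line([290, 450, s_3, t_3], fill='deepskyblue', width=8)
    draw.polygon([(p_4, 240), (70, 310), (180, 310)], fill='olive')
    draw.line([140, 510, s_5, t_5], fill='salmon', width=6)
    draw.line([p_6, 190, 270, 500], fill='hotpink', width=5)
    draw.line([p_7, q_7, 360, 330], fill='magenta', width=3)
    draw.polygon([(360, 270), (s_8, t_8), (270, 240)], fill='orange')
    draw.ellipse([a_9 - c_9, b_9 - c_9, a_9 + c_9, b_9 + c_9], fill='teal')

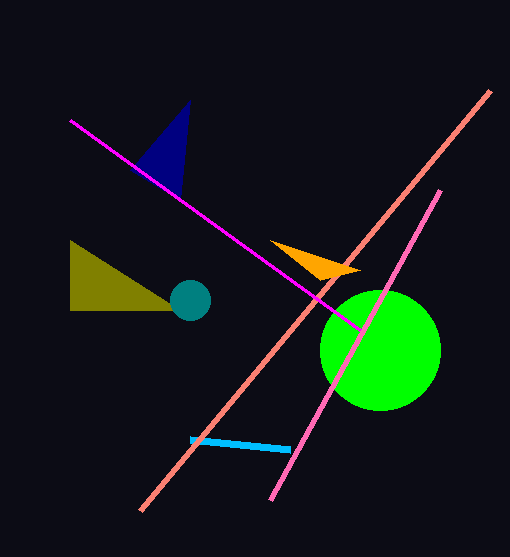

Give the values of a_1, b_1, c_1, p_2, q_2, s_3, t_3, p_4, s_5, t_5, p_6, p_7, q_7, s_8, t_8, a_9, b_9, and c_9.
a_1 = 380
b_1 = 350
c_1 = 60
p_2 = 190
q_2 = 100
s_3 = 190
t_3 = 440
p_4 = 70
s_5 = 490
t_5 = 90
p_6 = 440
p_7 = 70
q_7 = 120
s_8 = 320
t_8 = 280
a_9 = 190
b_9 = 300
c_9 = 20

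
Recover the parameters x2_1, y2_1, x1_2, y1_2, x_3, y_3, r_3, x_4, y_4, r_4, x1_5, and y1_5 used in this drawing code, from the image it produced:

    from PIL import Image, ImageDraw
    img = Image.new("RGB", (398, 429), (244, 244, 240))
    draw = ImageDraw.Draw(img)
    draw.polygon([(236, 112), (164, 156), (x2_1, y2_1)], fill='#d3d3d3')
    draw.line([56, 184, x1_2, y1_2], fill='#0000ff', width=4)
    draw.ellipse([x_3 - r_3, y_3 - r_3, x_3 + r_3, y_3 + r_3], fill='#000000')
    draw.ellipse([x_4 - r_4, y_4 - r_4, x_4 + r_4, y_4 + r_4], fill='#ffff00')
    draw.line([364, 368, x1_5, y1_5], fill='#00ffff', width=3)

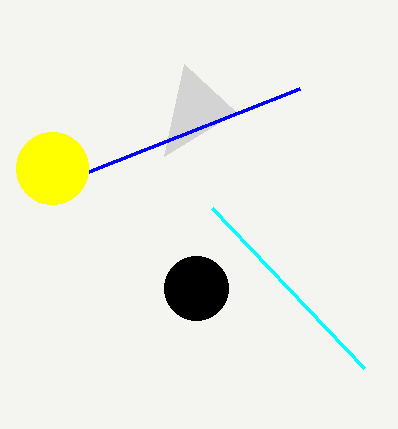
x2_1 = 184
y2_1 = 64
x1_2 = 300
y1_2 = 88
x_3 = 196
y_3 = 288
r_3 = 32
x_4 = 52
y_4 = 168
r_4 = 36
x1_5 = 212
y1_5 = 208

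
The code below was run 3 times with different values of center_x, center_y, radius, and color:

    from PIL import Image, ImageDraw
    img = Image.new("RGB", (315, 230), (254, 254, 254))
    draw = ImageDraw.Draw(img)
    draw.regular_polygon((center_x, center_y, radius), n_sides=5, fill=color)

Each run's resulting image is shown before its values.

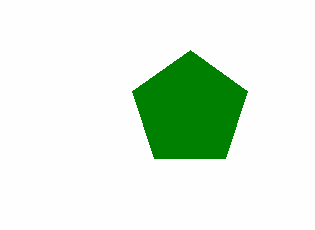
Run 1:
center_x = 190
center_y = 110
radius = 60
color = 'green'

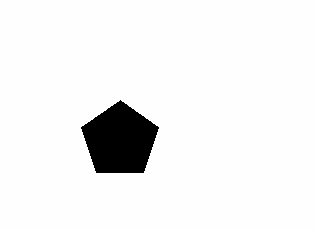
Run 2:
center_x = 120, center_y = 140, radius = 40, color = 'black'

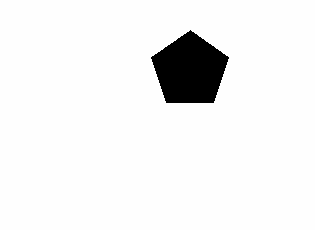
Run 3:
center_x = 190; center_y = 70; radius = 40; color = 'black'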